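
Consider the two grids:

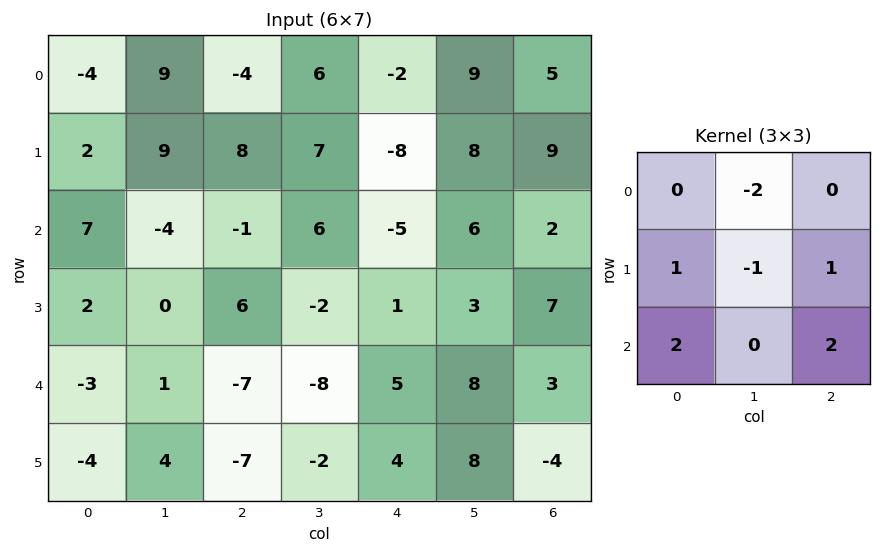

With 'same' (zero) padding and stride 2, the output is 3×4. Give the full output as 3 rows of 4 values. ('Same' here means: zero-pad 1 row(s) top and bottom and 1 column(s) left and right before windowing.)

Output[0,0]: The receptive field on the zero-padded input at this output position is [0 0 0 / 0 -4 9 / 0 2 9]. Elementwise product with the kernel and sum: 0·-2 + 0·1 + -4·-1 + 9·1 + 0·2 + 9·2.

31 51 47 20
-15 -17 35 -8
8 -8 5 7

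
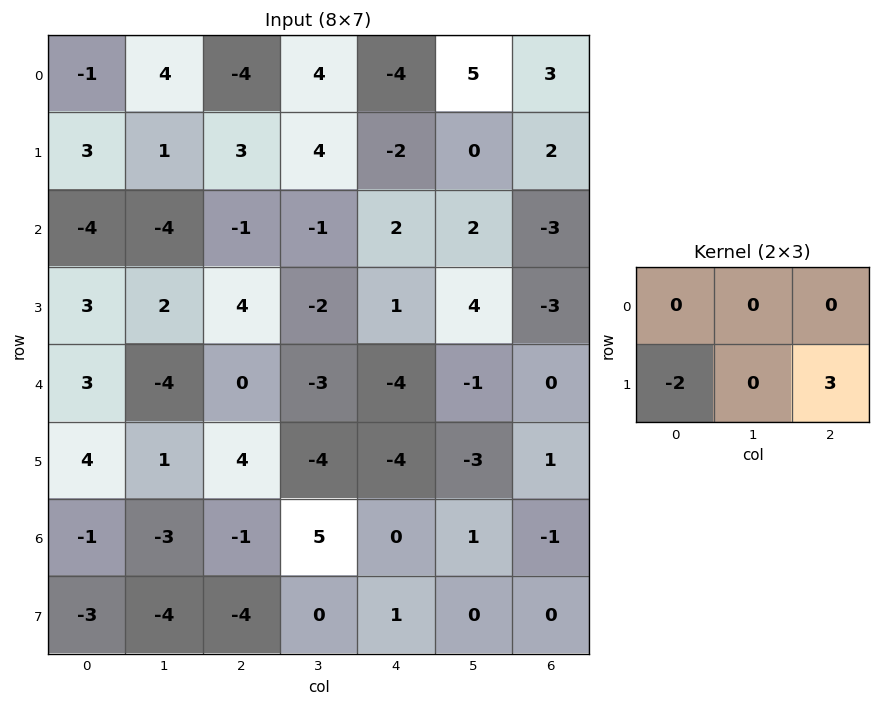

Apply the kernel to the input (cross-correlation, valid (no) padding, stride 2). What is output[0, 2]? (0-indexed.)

The receptive field on the input at this output position is [-4 5 3 / -2 0 2]. Elementwise product with the kernel and sum: -2·-2 + 2·3.

10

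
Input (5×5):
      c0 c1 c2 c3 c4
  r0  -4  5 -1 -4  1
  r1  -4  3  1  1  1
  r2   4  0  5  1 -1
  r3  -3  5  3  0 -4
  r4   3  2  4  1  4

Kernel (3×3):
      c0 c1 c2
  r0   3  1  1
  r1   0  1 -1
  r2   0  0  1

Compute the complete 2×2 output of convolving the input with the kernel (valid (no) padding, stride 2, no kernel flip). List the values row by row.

-1 -7
23 23

Output[0,0]: The receptive field on the input at this output position is [-4 5 -1 / -4 3 1 / 4 0 5]. Elementwise product with the kernel and sum: -4·3 + 5·1 + -1·1 + 3·1 + 1·-1 + 5·1.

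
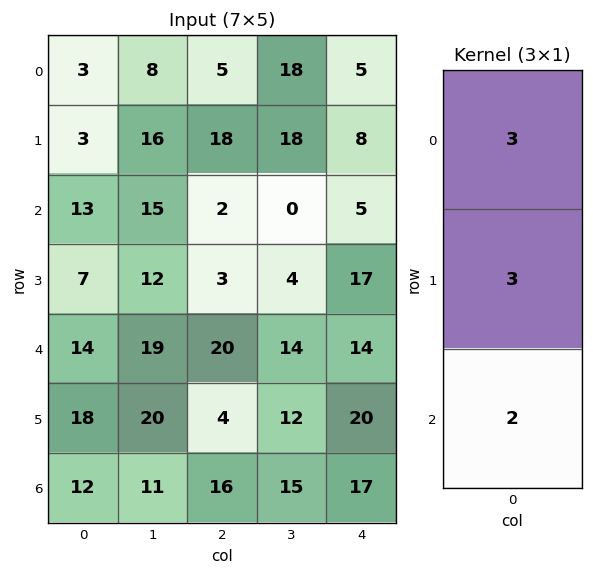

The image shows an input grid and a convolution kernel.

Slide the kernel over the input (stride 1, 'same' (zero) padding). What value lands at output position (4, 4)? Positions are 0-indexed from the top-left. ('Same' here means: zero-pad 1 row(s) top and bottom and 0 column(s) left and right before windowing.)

The receptive field on the zero-padded input at this output position is [17 / 14 / 20]. Elementwise product with the kernel and sum: 17·3 + 14·3 + 20·2.

133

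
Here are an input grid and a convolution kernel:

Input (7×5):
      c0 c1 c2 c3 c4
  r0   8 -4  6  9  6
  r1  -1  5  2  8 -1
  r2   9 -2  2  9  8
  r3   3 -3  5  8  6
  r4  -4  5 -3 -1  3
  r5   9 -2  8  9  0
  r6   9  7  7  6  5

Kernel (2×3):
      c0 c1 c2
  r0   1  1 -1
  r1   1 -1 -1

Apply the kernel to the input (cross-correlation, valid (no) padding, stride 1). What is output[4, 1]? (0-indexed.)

-16

The receptive field on the input at this output position is [5 -3 -1 / -2 8 9]. Elementwise product with the kernel and sum: 5·1 + -3·1 + -1·-1 + -2·1 + 8·-1 + 9·-1.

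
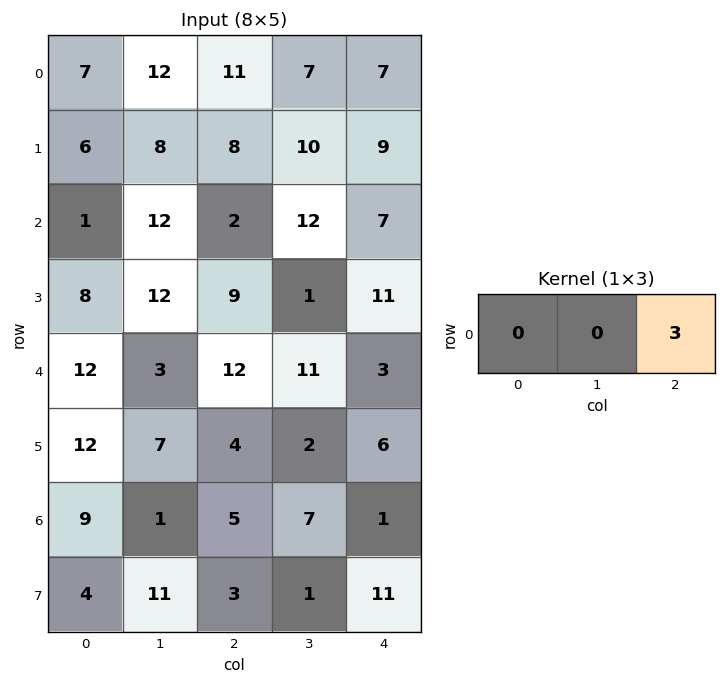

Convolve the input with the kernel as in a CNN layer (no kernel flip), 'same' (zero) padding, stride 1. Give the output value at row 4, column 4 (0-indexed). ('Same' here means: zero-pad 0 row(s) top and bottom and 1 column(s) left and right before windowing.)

The receptive field on the zero-padded input at this output position is [11 3 0]. Elementwise product with the kernel and sum: 0·3.

0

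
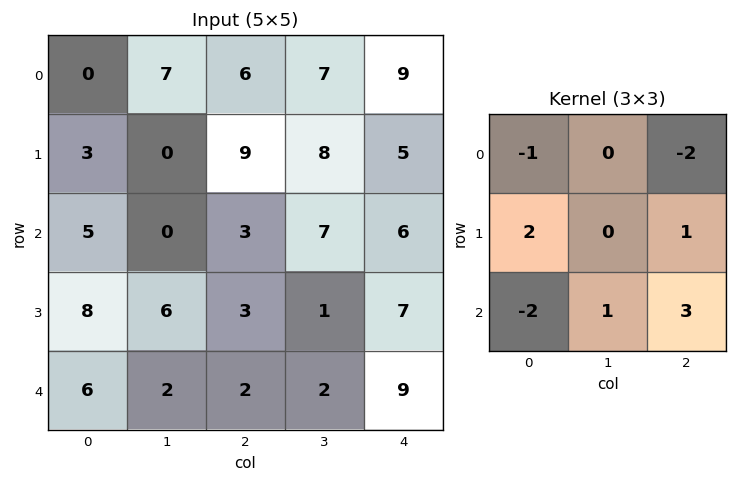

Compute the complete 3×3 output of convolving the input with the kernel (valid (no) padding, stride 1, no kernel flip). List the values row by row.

Output[0,0]: The receptive field on the input at this output position is [0 7 6 / 3 0 9 / 5 0 3]. Elementwise product with the kernel and sum: 0·-1 + 6·-2 + 3·2 + 9·1 + 5·-2 + 0·1 + 3·3.

2 11 18
-9 -15 9
4 3 23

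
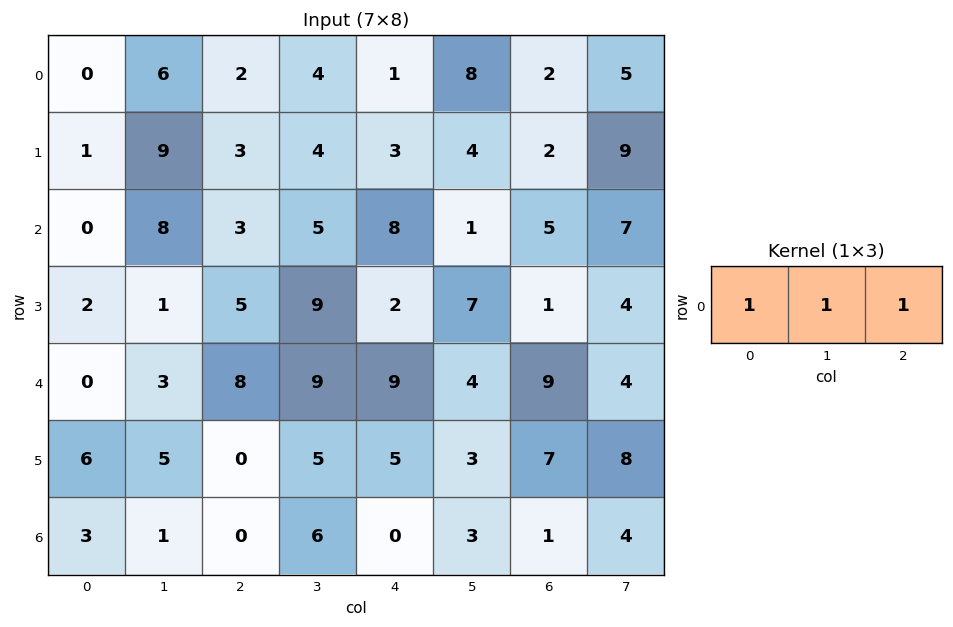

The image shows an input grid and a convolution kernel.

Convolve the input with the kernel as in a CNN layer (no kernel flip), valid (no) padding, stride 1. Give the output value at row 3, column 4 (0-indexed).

The receptive field on the input at this output position is [2 7 1]. Elementwise product with the kernel and sum: 2·1 + 7·1 + 1·1.

10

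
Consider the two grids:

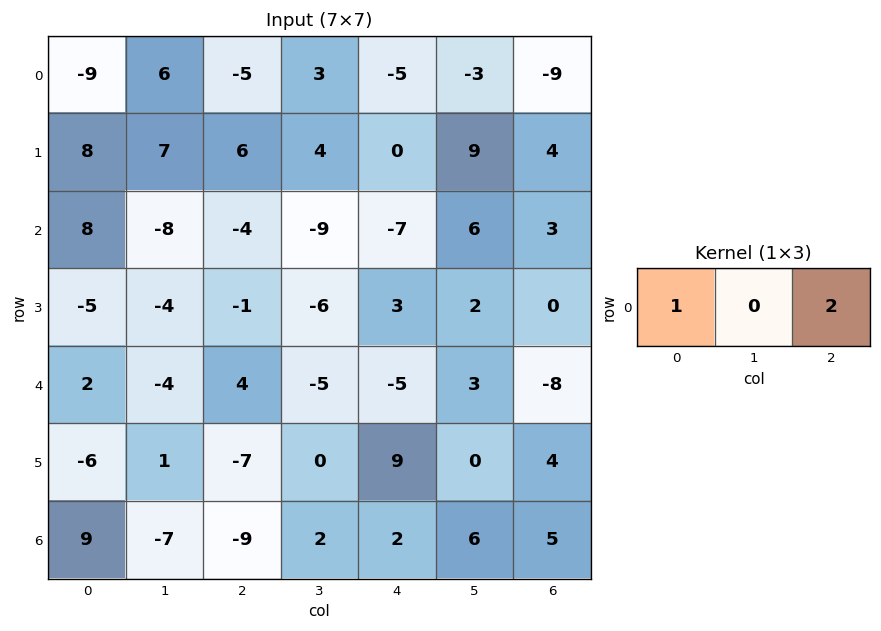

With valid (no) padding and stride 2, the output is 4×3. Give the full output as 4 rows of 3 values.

Output[0,0]: The receptive field on the input at this output position is [-9 6 -5]. Elementwise product with the kernel and sum: -9·1 + -5·2.

-19 -15 -23
0 -18 -1
10 -6 -21
-9 -5 12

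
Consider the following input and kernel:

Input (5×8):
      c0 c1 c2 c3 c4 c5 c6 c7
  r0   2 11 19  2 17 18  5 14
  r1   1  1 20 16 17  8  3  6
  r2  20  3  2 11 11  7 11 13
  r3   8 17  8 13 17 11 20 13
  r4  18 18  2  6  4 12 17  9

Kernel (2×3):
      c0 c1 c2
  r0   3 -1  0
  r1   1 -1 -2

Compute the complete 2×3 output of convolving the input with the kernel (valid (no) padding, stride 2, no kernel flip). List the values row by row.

-45 25 36
32 -44 -8

Output[0,0]: The receptive field on the input at this output position is [2 11 19 / 1 1 20]. Elementwise product with the kernel and sum: 2·3 + 11·-1 + 1·1 + 1·-1 + 20·-2.
Output[0,1]: The receptive field on the input at this output position is [19 2 17 / 20 16 17]. Elementwise product with the kernel and sum: 19·3 + 2·-1 + 20·1 + 16·-1 + 17·-2.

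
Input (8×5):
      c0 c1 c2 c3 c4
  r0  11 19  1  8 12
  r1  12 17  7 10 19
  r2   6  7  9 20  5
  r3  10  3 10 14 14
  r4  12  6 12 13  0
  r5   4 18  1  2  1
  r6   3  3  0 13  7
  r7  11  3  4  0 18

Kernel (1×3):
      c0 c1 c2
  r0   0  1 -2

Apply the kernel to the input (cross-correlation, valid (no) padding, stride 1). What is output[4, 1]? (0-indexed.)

The receptive field on the input at this output position is [6 12 13]. Elementwise product with the kernel and sum: 12·1 + 13·-2.

-14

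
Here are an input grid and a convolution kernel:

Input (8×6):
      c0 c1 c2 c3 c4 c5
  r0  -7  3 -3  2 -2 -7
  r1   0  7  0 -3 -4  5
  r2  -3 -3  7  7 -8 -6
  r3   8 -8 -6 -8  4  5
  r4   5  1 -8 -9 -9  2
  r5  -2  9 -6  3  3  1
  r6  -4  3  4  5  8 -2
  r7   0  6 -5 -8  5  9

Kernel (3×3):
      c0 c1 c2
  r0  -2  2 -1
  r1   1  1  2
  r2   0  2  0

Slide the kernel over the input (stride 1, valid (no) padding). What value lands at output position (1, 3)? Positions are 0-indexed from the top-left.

The receptive field on the input at this output position is [-3 -4 5 / 7 -8 -6 / -8 4 5]. Elementwise product with the kernel and sum: -3·-2 + -4·2 + 5·-1 + 7·1 + -8·1 + -6·2 + 4·2.

-12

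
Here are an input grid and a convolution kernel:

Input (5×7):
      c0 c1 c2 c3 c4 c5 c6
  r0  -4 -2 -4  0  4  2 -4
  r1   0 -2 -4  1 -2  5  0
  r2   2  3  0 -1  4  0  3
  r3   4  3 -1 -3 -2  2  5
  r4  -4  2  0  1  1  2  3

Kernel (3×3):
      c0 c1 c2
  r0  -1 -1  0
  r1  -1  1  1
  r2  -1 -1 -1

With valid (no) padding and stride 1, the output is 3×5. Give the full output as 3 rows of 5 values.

Output[0,0]: The receptive field on the input at this output position is [-4 -2 -4 / 0 -2 -4 / 2 3 0]. Elementwise product with the kernel and sum: -4·-1 + -2·-1 + 0·-1 + -2·1 + -4·1 + 2·-1 + 3·-1 + 0·-1.

-5 3 4 -5 -6
-3 3 12 9 -9
-5 -13 -5 -4 -1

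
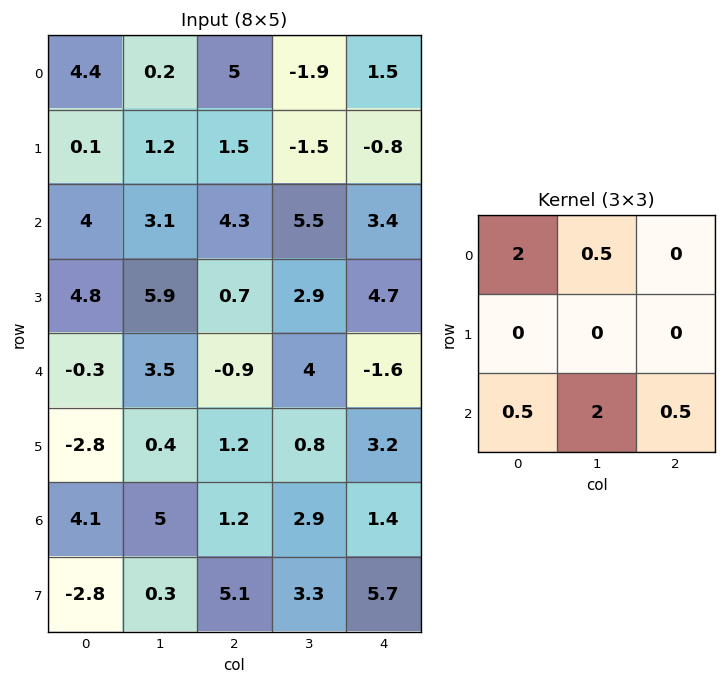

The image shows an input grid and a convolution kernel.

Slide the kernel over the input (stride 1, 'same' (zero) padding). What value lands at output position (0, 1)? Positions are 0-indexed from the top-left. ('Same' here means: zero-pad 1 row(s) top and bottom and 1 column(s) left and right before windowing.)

3.2

The receptive field on the zero-padded input at this output position is [0 0 0 / 4.4 0.2 5 / 0.1 1.2 1.5]. Elementwise product with the kernel and sum: 0·2 + 0·0.5 + 0.1·0.5 + 1.2·2 + 1.5·0.5.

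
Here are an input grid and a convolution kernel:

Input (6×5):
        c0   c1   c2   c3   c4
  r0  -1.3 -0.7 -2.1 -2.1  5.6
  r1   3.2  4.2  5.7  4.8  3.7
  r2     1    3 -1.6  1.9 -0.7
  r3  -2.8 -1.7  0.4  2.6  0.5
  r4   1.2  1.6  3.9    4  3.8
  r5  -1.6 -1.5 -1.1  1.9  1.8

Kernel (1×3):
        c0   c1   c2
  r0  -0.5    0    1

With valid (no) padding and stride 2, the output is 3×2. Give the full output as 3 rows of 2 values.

Output[0,0]: The receptive field on the input at this output position is [-1.3 -0.7 -2.1]. Elementwise product with the kernel and sum: -1.3·-0.5 + -2.1·1.

-1.45 6.65
-2.1 0.1
3.3 1.85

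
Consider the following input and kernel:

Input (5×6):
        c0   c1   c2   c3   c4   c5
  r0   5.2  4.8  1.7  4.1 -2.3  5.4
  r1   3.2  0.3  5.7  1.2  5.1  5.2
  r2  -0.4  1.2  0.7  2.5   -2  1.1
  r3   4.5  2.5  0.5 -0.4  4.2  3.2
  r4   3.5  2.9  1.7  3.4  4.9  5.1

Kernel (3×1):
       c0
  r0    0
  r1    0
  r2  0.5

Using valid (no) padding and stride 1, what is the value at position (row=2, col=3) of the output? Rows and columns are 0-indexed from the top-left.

1.7

The receptive field on the input at this output position is [2.5 / -0.4 / 3.4]. Elementwise product with the kernel and sum: 3.4·0.5.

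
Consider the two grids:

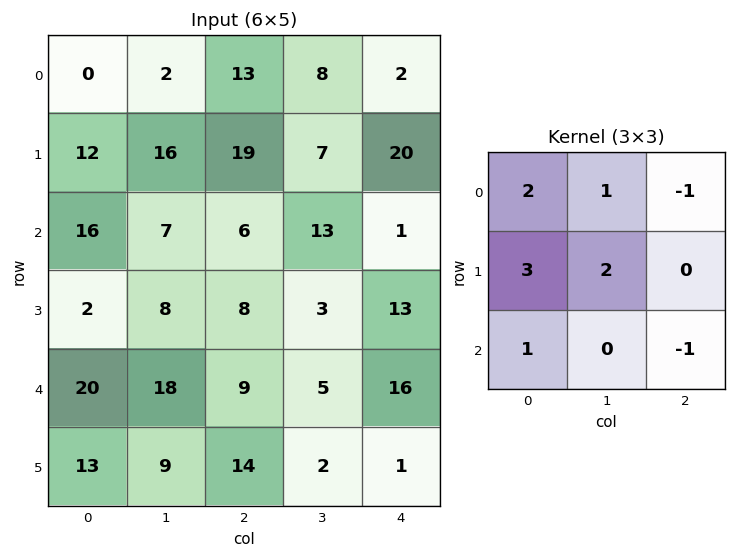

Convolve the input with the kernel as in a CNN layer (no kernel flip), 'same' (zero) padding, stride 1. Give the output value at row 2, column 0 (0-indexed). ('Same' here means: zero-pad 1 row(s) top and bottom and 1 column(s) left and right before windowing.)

The receptive field on the zero-padded input at this output position is [0 12 16 / 0 16 7 / 0 2 8]. Elementwise product with the kernel and sum: 0·2 + 12·1 + 16·-1 + 0·3 + 16·2 + 0·1 + 8·-1.

20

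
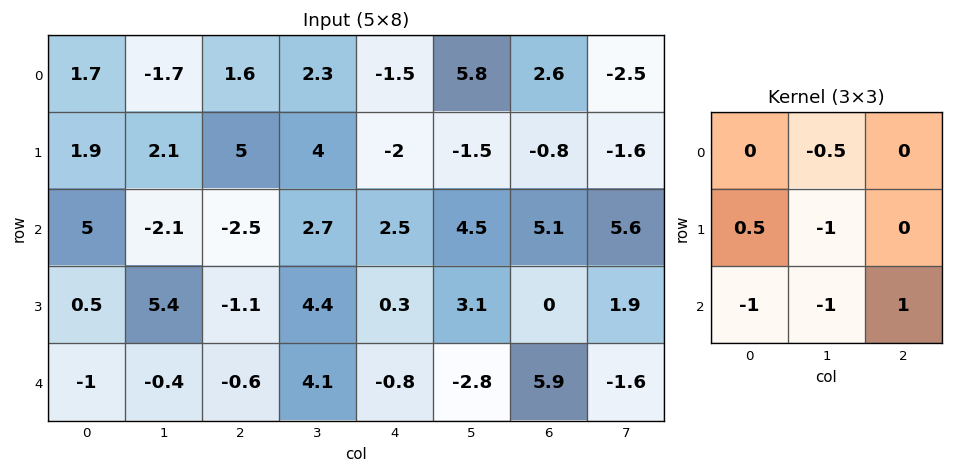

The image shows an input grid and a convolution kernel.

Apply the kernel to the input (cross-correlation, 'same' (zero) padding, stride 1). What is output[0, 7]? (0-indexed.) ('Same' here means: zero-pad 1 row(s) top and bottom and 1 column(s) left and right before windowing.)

6.2

The receptive field on the zero-padded input at this output position is [0 0 0 / 2.6 -2.5 0 / -0.8 -1.6 0]. Elementwise product with the kernel and sum: 0·-0.5 + 2.6·0.5 + -2.5·-1 + -0.8·-1 + -1.6·-1 + 0·1.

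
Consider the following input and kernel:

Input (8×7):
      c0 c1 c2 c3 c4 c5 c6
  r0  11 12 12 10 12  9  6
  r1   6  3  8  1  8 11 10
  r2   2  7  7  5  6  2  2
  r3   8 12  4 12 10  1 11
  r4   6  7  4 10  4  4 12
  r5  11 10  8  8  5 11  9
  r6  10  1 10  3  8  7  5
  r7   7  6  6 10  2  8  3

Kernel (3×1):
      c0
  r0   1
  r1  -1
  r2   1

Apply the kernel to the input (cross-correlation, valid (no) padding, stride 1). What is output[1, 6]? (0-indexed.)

19

The receptive field on the input at this output position is [10 / 2 / 11]. Elementwise product with the kernel and sum: 10·1 + 2·-1 + 11·1.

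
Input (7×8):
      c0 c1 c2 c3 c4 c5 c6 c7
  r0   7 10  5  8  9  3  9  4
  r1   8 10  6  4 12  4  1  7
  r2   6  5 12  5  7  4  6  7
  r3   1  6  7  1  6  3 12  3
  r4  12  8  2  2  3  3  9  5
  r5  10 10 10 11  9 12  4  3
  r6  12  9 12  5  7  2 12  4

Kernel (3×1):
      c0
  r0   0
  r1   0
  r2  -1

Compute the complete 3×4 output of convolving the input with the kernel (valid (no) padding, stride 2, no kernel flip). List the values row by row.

-6 -12 -7 -6
-12 -2 -3 -9
-12 -12 -7 -12

Output[0,0]: The receptive field on the input at this output position is [7 / 8 / 6]. Elementwise product with the kernel and sum: 6·-1.
Output[0,1]: The receptive field on the input at this output position is [5 / 6 / 12]. Elementwise product with the kernel and sum: 12·-1.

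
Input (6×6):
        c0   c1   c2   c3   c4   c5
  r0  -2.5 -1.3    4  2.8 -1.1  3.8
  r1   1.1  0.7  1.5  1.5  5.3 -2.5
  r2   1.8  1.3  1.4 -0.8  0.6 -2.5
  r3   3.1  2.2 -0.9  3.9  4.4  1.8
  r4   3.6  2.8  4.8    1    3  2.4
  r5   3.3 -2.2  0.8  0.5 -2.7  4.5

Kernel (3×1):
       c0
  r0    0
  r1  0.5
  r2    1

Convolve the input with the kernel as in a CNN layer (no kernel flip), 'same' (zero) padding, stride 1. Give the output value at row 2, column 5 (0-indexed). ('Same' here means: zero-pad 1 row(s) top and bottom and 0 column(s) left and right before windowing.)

The receptive field on the zero-padded input at this output position is [-2.5 / -2.5 / 1.8]. Elementwise product with the kernel and sum: -2.5·0.5 + 1.8·1.

0.55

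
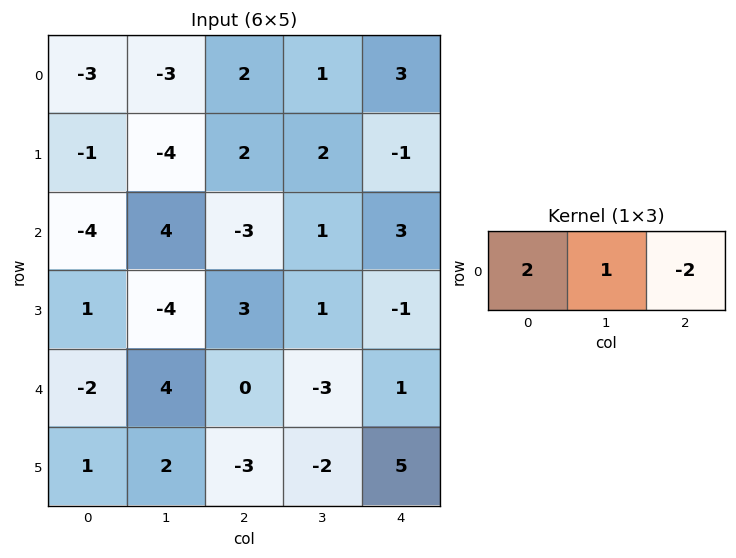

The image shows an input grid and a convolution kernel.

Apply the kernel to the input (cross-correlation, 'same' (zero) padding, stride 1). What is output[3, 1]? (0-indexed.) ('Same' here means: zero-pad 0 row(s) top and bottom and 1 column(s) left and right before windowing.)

The receptive field on the zero-padded input at this output position is [1 -4 3]. Elementwise product with the kernel and sum: 1·2 + -4·1 + 3·-2.

-8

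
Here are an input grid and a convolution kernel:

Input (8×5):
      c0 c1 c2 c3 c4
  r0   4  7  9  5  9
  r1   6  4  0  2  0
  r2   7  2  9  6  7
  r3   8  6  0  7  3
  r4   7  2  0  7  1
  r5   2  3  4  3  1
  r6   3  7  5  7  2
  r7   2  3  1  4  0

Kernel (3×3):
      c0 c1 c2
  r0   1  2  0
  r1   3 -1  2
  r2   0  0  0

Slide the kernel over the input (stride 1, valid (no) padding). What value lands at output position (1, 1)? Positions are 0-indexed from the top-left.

13

The receptive field on the input at this output position is [4 0 2 / 2 9 6 / 6 0 7]. Elementwise product with the kernel and sum: 4·1 + 0·2 + 2·3 + 9·-1 + 6·2.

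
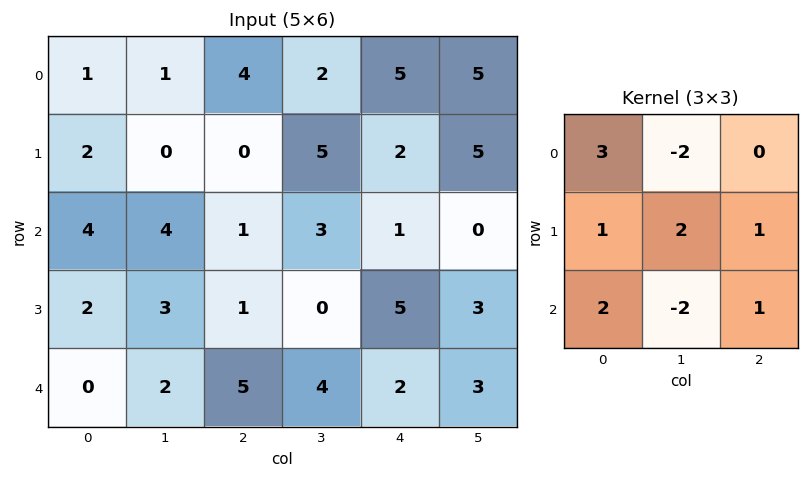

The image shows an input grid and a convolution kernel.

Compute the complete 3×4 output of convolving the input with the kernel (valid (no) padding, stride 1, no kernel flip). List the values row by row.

4 9 17 14
18 13 5 9
14 13 7 27

Output[0,0]: The receptive field on the input at this output position is [1 1 4 / 2 0 0 / 4 4 1]. Elementwise product with the kernel and sum: 1·3 + 1·-2 + 2·1 + 0·2 + 0·1 + 4·2 + 4·-2 + 1·1.
Output[0,1]: The receptive field on the input at this output position is [1 4 2 / 0 0 5 / 4 1 3]. Elementwise product with the kernel and sum: 1·3 + 4·-2 + 0·1 + 0·2 + 5·1 + 4·2 + 1·-2 + 3·1.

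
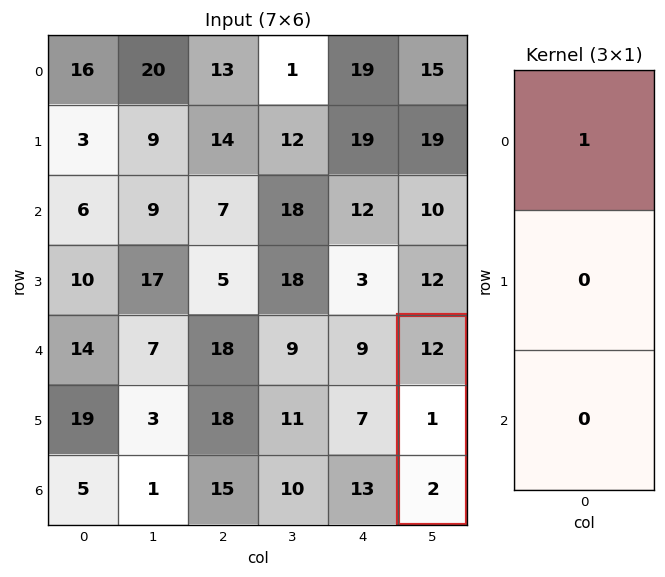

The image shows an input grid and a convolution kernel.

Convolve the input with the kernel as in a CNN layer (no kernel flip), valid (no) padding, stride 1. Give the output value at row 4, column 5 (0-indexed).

The receptive field on the input at this output position is [12 / 1 / 2]. Elementwise product with the kernel and sum: 12·1.

12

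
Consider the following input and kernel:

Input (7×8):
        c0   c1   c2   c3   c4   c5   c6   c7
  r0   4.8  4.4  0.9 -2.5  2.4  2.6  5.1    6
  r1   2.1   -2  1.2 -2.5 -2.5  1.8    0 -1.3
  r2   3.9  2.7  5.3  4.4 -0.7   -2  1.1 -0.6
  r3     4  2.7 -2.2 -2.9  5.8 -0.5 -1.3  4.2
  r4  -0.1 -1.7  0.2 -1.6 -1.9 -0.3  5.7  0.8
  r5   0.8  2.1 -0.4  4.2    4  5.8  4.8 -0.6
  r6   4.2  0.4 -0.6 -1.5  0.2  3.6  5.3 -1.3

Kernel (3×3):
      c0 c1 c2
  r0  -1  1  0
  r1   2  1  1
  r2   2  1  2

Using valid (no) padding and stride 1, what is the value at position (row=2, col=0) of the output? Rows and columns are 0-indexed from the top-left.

5.8

The receptive field on the input at this output position is [3.9 2.7 5.3 / 4 2.7 -2.2 / -0.1 -1.7 0.2]. Elementwise product with the kernel and sum: 3.9·-1 + 2.7·1 + 4·2 + 2.7·1 + -2.2·1 + -0.1·2 + -1.7·1 + 0.2·2.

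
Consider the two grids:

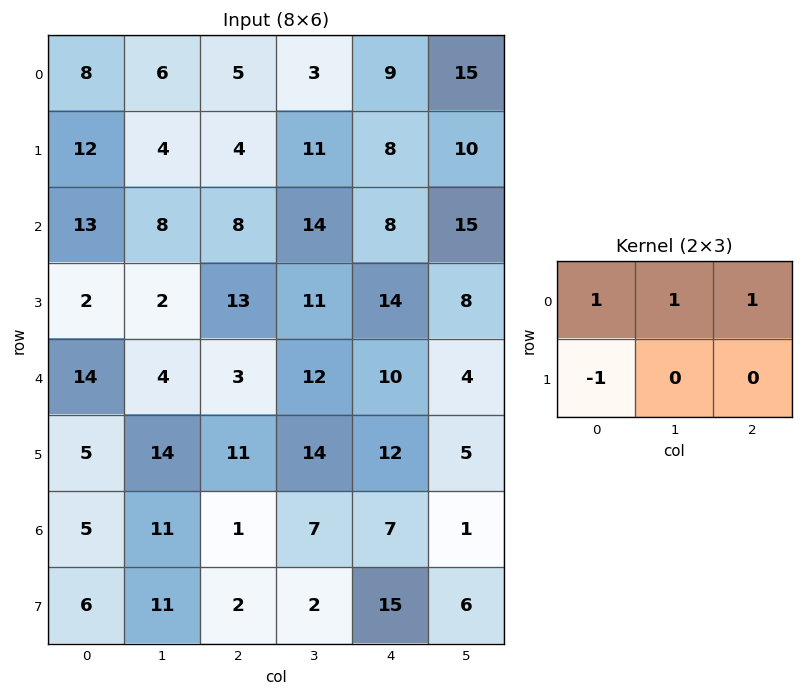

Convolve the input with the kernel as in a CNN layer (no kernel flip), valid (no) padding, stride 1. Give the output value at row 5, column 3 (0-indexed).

The receptive field on the input at this output position is [14 12 5 / 7 7 1]. Elementwise product with the kernel and sum: 14·1 + 12·1 + 5·1 + 7·-1.

24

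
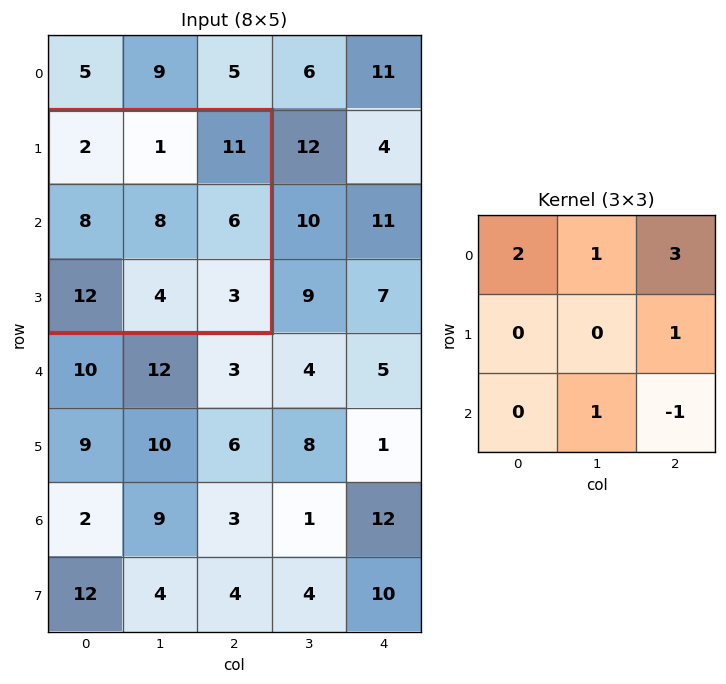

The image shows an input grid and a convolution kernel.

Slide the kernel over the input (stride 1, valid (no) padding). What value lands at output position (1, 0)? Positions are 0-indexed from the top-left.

The receptive field on the input at this output position is [2 1 11 / 8 8 6 / 12 4 3]. Elementwise product with the kernel and sum: 2·2 + 1·1 + 11·3 + 6·1 + 4·1 + 3·-1.

45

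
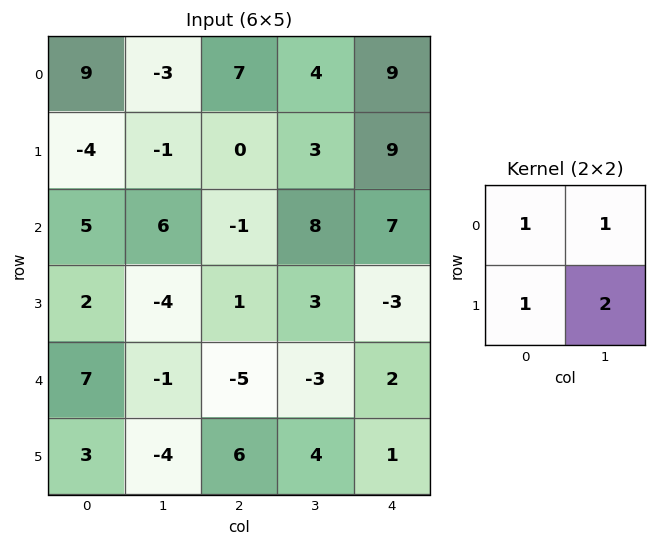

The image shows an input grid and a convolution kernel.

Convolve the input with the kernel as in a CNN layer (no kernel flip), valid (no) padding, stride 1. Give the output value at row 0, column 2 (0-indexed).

The receptive field on the input at this output position is [7 4 / 0 3]. Elementwise product with the kernel and sum: 7·1 + 4·1 + 0·1 + 3·2.

17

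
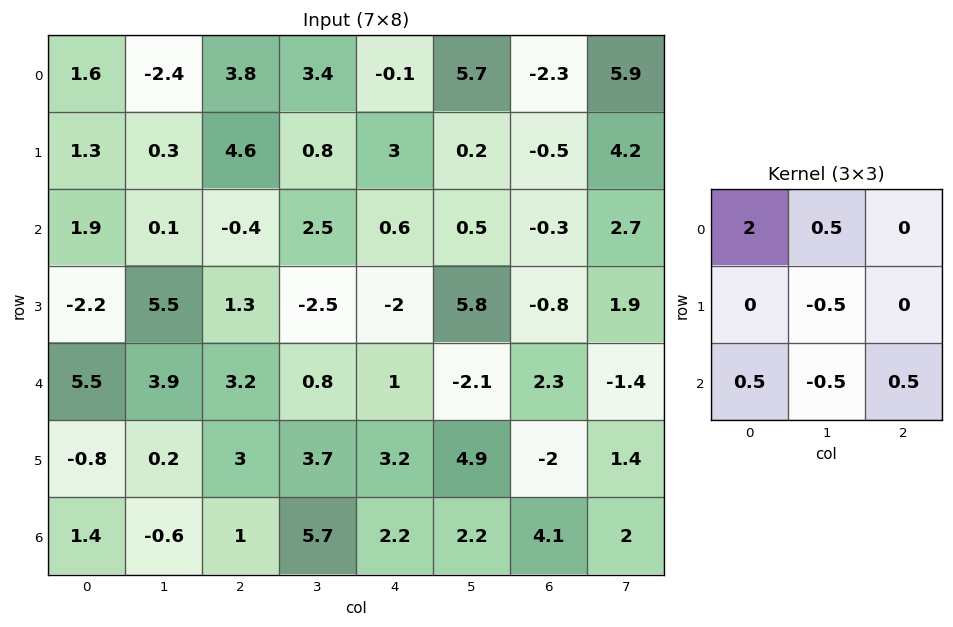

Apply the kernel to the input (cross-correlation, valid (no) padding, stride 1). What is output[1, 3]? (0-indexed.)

5.45

The receptive field on the input at this output position is [0.8 3 0.2 / 2.5 0.6 0.5 / -2.5 -2 5.8]. Elementwise product with the kernel and sum: 0.8·2 + 3·0.5 + 0.6·-0.5 + -2.5·0.5 + -2·-0.5 + 5.8·0.5.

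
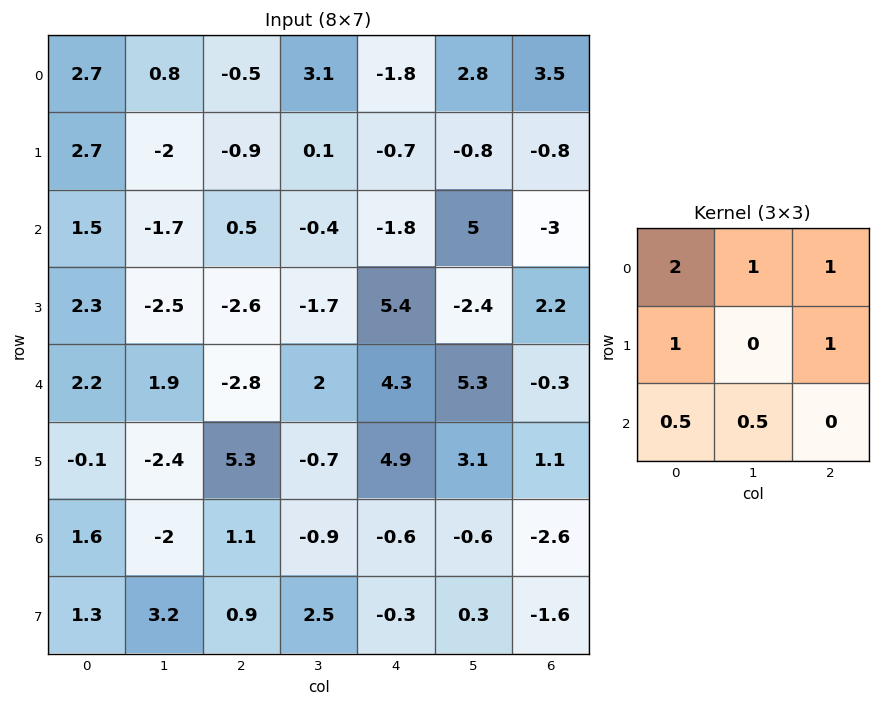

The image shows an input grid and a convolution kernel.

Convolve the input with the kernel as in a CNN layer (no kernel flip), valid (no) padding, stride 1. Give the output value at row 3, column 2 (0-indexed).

2.3

The receptive field on the input at this output position is [-2.6 -1.7 5.4 / -2.8 2 4.3 / 5.3 -0.7 4.9]. Elementwise product with the kernel and sum: -2.6·2 + -1.7·1 + 5.4·1 + -2.8·1 + 4.3·1 + 5.3·0.5 + -0.7·0.5.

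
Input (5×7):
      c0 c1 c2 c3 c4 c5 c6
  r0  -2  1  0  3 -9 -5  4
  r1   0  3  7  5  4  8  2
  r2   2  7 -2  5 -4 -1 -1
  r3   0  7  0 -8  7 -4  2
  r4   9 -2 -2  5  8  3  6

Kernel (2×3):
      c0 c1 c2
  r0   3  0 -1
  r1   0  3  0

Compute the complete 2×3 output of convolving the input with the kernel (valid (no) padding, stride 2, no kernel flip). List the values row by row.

3 24 -7
29 -26 -23

Output[0,0]: The receptive field on the input at this output position is [-2 1 0 / 0 3 7]. Elementwise product with the kernel and sum: -2·3 + 0·-1 + 3·3.
Output[0,1]: The receptive field on the input at this output position is [0 3 -9 / 7 5 4]. Elementwise product with the kernel and sum: 0·3 + -9·-1 + 5·3.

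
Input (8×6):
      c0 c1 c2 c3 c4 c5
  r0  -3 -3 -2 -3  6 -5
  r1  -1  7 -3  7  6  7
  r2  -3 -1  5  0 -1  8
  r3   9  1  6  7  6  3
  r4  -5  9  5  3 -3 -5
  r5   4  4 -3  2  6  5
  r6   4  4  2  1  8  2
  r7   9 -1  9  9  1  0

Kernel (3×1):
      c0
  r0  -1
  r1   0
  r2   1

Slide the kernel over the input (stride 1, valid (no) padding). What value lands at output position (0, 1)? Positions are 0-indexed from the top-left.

2

The receptive field on the input at this output position is [-3 / 7 / -1]. Elementwise product with the kernel and sum: -3·-1 + -1·1.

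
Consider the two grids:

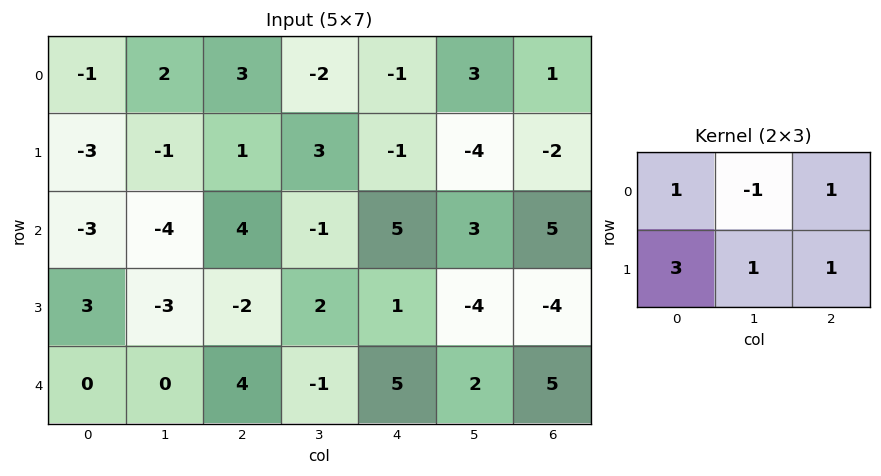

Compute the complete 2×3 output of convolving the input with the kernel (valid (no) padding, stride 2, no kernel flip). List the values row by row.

Output[0,0]: The receptive field on the input at this output position is [-1 2 3 / -3 -1 1]. Elementwise product with the kernel and sum: -1·1 + 2·-1 + 3·1 + -3·3 + -1·1 + 1·1.

-9 9 -12
9 7 2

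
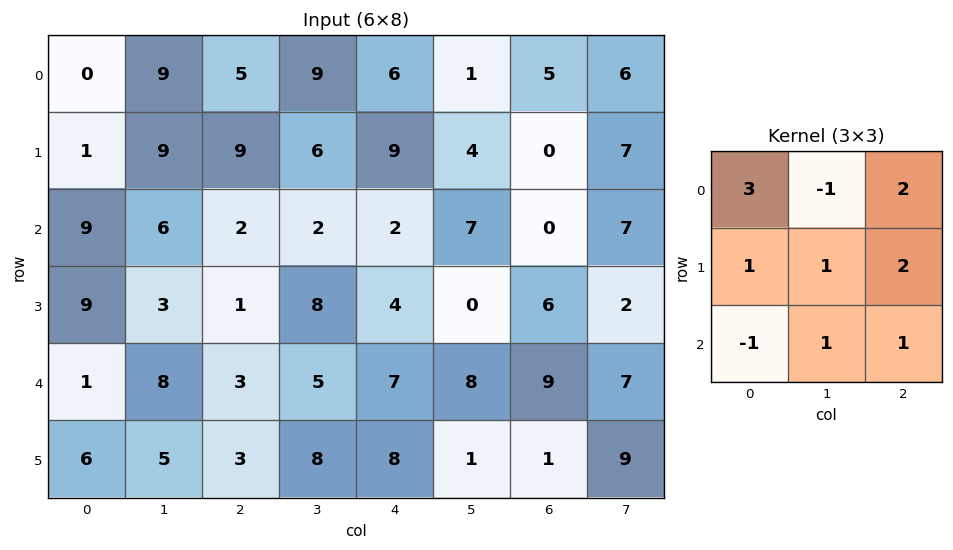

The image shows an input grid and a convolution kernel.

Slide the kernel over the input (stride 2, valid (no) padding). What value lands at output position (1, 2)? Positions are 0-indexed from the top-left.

25

The receptive field on the input at this output position is [2 7 0 / 4 0 6 / 7 8 9]. Elementwise product with the kernel and sum: 2·3 + 7·-1 + 0·2 + 4·1 + 0·1 + 6·2 + 7·-1 + 8·1 + 9·1.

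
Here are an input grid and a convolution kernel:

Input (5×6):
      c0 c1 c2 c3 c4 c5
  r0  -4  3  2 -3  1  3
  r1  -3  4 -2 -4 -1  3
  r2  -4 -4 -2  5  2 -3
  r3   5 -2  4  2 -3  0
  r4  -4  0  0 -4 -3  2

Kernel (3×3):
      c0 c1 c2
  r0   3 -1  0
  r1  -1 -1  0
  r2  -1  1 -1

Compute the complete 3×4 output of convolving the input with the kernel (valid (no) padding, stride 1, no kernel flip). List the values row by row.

-14 2 20 -5
-16 24 -4 -23
-7 -8 -18 13

Output[0,0]: The receptive field on the input at this output position is [-4 3 2 / -3 4 -2 / -4 -4 -2]. Elementwise product with the kernel and sum: -4·3 + 3·-1 + -3·-1 + 4·-1 + -4·-1 + -4·1 + -2·-1.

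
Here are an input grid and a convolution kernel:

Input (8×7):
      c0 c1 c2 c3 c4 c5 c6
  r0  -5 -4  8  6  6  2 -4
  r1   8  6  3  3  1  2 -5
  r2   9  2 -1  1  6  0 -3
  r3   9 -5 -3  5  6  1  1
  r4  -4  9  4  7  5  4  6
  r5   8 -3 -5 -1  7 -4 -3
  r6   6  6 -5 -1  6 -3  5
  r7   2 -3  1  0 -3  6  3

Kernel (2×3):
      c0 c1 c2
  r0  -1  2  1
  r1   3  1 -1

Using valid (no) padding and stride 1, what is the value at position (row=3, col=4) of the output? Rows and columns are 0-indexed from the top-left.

10

The receptive field on the input at this output position is [6 1 1 / 5 4 6]. Elementwise product with the kernel and sum: 6·-1 + 1·2 + 1·1 + 5·3 + 4·1 + 6·-1.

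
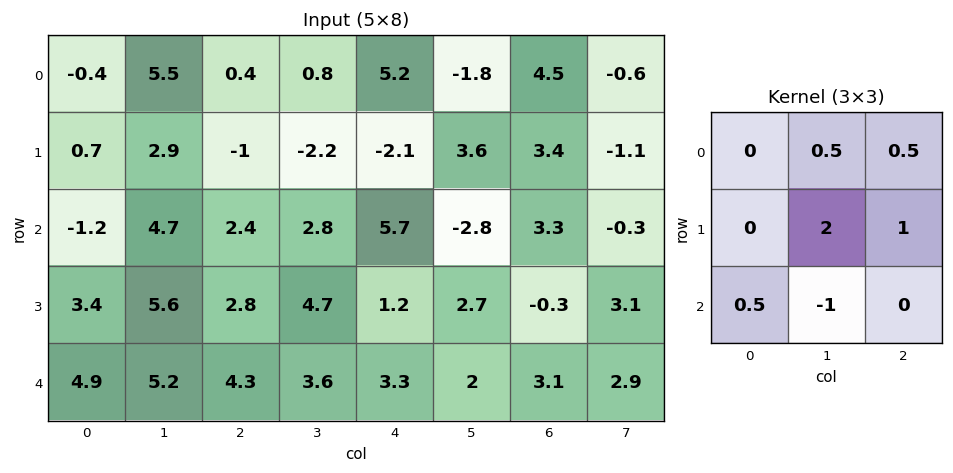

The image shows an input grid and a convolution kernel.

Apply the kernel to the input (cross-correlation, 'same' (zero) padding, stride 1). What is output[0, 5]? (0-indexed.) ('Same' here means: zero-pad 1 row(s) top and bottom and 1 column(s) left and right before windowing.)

-3.75

The receptive field on the zero-padded input at this output position is [0 0 0 / 5.2 -1.8 4.5 / -2.1 3.6 3.4]. Elementwise product with the kernel and sum: 0·0.5 + 0·0.5 + -1.8·2 + 4.5·1 + -2.1·0.5 + 3.6·-1.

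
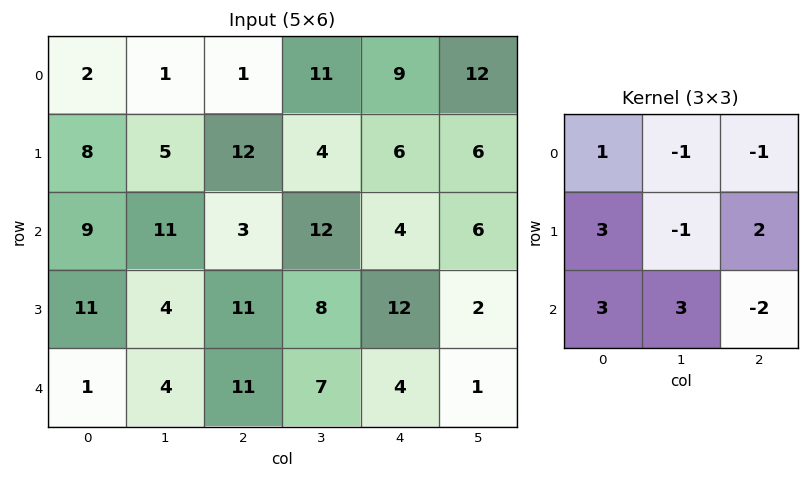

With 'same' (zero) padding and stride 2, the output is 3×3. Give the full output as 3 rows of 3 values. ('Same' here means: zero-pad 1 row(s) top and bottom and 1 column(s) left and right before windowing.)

Output[0,0]: The receptive field on the zero-padded input at this output position is [0 0 0 / 0 2 1 / 0 8 5]. Elementwise product with the kernel and sum: 0·1 + 0·-1 + 0·-1 + 0·3 + 2·-1 + 1·2 + 0·3 + 8·3 + 5·-2.
Output[0,1]: The receptive field on the zero-padded input at this output position is [0 0 0 / 1 1 11 / 5 12 4]. Elementwise product with the kernel and sum: 0·1 + 0·-1 + 0·-1 + 1·3 + 1·-1 + 11·2 + 5·3 + 12·3 + 4·-2.

14 67 66
25 72 92
-8 0 13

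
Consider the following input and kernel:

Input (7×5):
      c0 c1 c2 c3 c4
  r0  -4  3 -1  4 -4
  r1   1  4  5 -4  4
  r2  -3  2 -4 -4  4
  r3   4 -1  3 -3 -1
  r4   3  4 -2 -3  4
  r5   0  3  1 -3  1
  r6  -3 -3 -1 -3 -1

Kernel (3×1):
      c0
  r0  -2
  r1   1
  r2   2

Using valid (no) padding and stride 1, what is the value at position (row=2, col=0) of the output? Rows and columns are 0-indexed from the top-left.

16

The receptive field on the input at this output position is [-3 / 4 / 3]. Elementwise product with the kernel and sum: -3·-2 + 4·1 + 3·2.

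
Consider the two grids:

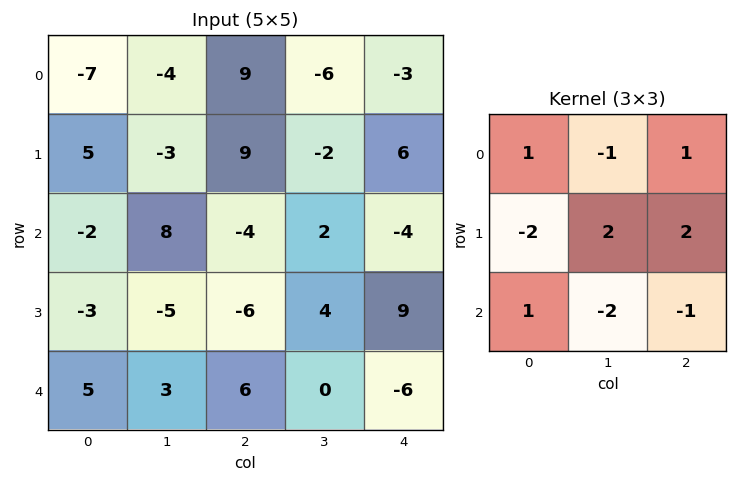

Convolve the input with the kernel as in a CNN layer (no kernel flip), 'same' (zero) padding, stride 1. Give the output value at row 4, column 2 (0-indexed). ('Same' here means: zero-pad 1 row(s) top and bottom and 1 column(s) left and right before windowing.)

The receptive field on the zero-padded input at this output position is [-5 -6 4 / 3 6 0 / 0 0 0]. Elementwise product with the kernel and sum: -5·1 + -6·-1 + 4·1 + 3·-2 + 6·2 + 0·2 + 0·1 + 0·-2 + 0·-1.

11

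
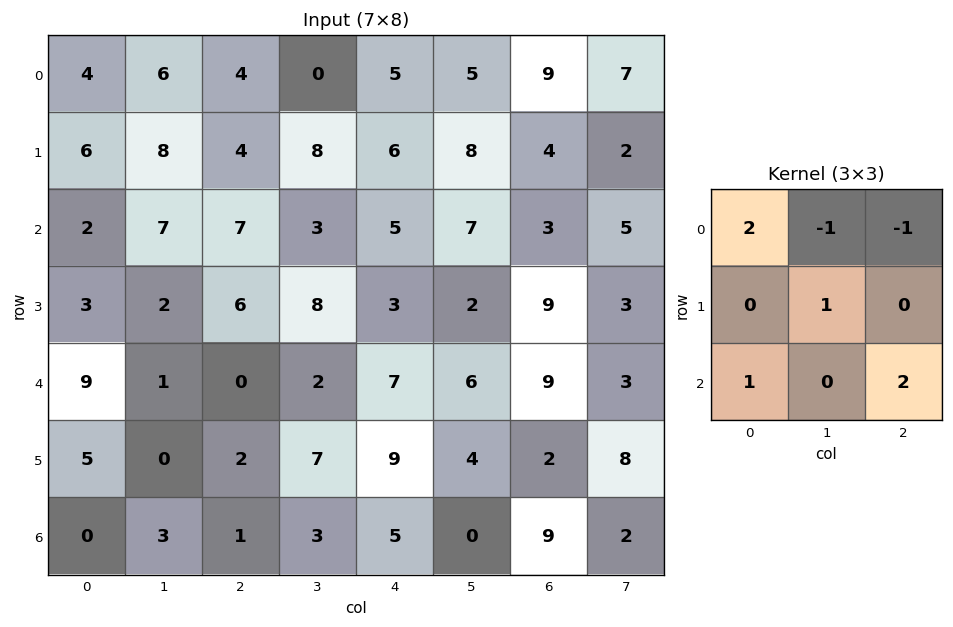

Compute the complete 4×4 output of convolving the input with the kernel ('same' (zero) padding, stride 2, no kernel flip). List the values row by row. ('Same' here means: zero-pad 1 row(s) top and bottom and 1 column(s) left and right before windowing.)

20 28 29 21
-8 29 19 21
4 4 33 21
-5 -8 6 7

Output[0,0]: The receptive field on the zero-padded input at this output position is [0 0 0 / 0 4 6 / 0 6 8]. Elementwise product with the kernel and sum: 0·2 + 0·-1 + 0·-1 + 4·1 + 0·1 + 8·2.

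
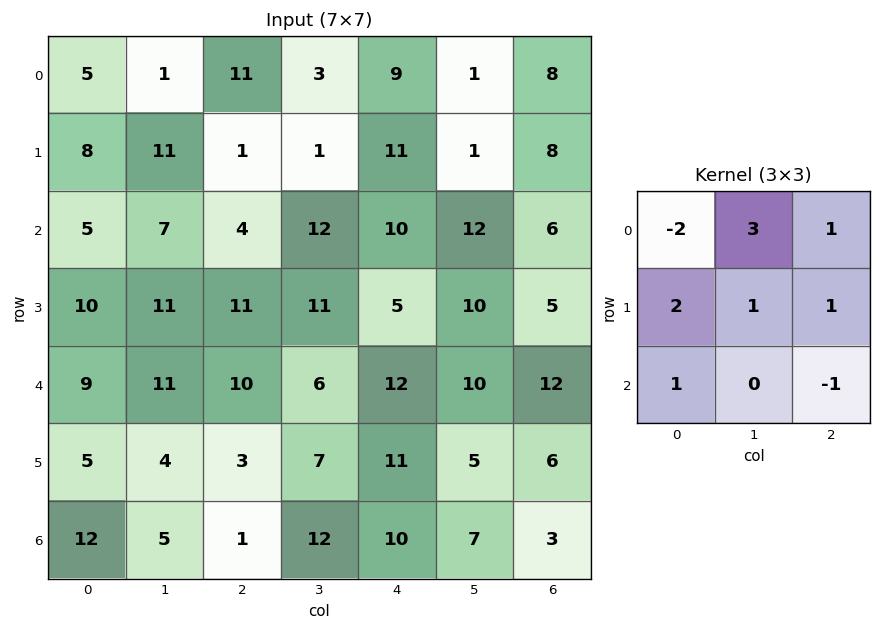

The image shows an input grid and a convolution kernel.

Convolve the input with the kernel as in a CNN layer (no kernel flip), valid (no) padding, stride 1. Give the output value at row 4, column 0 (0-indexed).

The receptive field on the input at this output position is [9 11 10 / 5 4 3 / 12 5 1]. Elementwise product with the kernel and sum: 9·-2 + 11·3 + 10·1 + 5·2 + 4·1 + 3·1 + 12·1 + 1·-1.

53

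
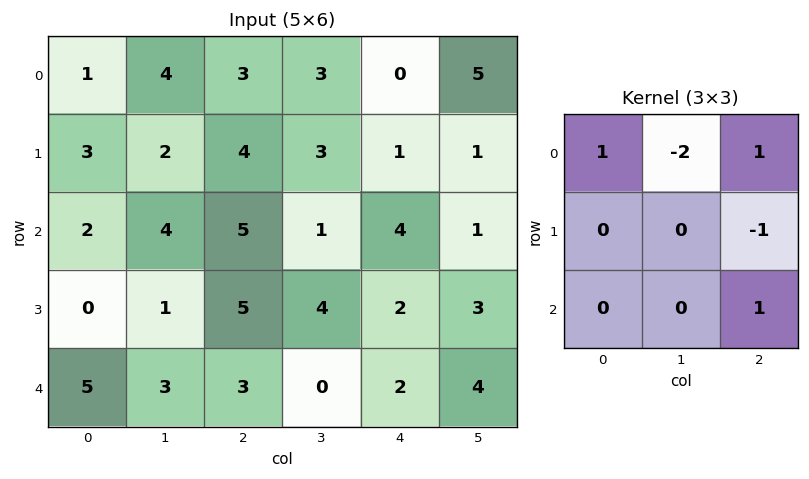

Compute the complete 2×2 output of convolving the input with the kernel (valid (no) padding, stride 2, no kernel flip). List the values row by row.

-3 0
-3 7

Output[0,0]: The receptive field on the input at this output position is [1 4 3 / 3 2 4 / 2 4 5]. Elementwise product with the kernel and sum: 1·1 + 4·-2 + 3·1 + 4·-1 + 5·1.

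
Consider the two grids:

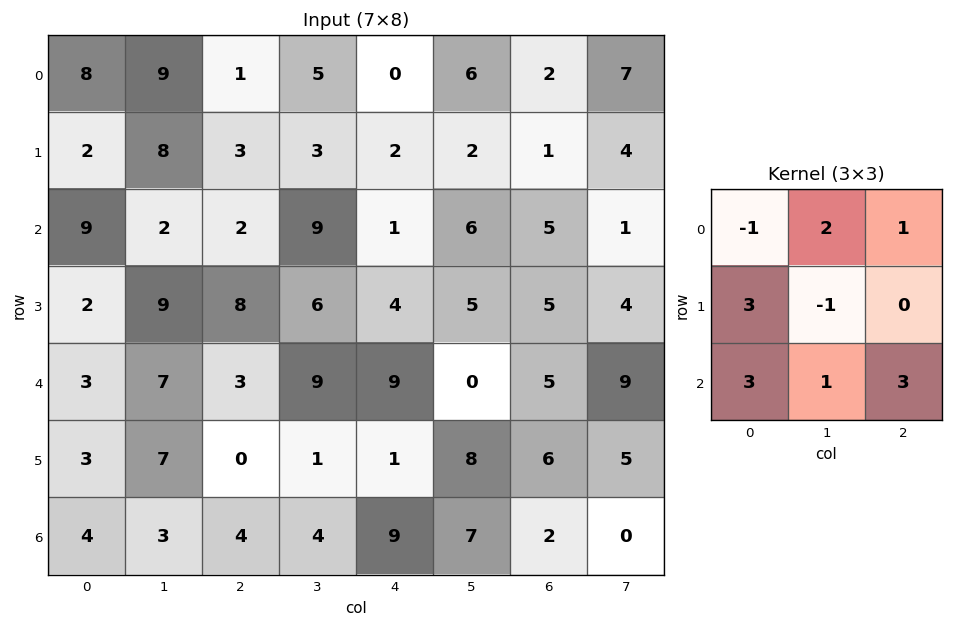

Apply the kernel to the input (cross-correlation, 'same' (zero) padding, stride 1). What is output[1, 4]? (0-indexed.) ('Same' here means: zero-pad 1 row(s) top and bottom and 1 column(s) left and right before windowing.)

54

The receptive field on the zero-padded input at this output position is [5 0 6 / 3 2 2 / 9 1 6]. Elementwise product with the kernel and sum: 5·-1 + 0·2 + 6·1 + 3·3 + 2·-1 + 9·3 + 1·1 + 6·3.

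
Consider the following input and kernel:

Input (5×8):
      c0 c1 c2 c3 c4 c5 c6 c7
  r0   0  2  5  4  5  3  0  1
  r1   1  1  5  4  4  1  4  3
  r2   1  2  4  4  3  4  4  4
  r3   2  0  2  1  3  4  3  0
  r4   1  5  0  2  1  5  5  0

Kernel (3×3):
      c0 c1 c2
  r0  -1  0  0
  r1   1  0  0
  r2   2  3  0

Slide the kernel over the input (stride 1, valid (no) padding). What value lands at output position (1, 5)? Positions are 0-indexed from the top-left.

The receptive field on the input at this output position is [1 4 3 / 4 4 4 / 4 3 0]. Elementwise product with the kernel and sum: 1·-1 + 4·1 + 4·2 + 3·3.

20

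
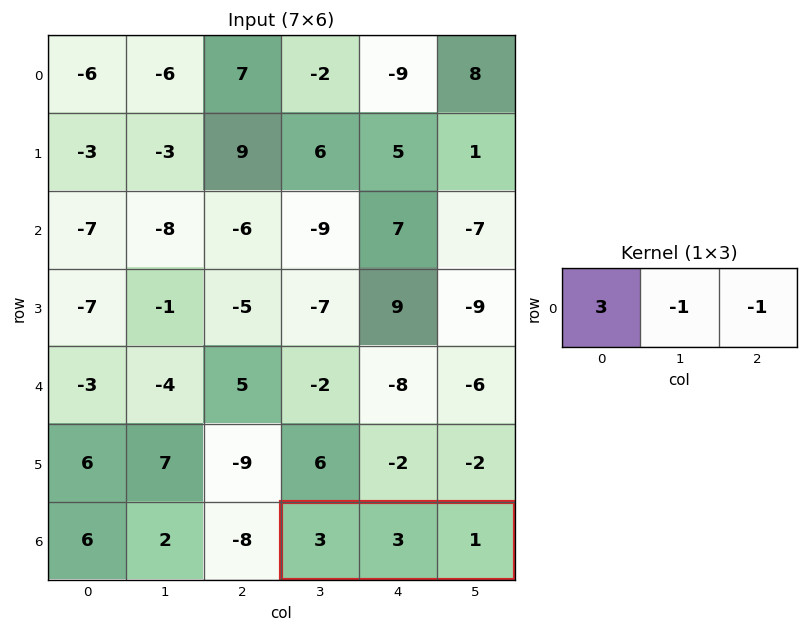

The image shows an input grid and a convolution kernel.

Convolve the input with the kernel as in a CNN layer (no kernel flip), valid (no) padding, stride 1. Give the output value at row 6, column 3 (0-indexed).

5

The receptive field on the input at this output position is [3 3 1]. Elementwise product with the kernel and sum: 3·3 + 3·-1 + 1·-1.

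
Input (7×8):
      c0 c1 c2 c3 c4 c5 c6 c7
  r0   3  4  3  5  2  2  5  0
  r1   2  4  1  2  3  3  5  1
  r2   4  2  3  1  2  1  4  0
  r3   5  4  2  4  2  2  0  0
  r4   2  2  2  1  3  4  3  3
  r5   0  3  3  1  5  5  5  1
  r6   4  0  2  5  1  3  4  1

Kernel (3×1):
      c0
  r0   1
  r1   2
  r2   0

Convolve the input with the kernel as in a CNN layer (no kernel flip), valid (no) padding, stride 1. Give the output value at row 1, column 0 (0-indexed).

10

The receptive field on the input at this output position is [2 / 4 / 5]. Elementwise product with the kernel and sum: 2·1 + 4·2.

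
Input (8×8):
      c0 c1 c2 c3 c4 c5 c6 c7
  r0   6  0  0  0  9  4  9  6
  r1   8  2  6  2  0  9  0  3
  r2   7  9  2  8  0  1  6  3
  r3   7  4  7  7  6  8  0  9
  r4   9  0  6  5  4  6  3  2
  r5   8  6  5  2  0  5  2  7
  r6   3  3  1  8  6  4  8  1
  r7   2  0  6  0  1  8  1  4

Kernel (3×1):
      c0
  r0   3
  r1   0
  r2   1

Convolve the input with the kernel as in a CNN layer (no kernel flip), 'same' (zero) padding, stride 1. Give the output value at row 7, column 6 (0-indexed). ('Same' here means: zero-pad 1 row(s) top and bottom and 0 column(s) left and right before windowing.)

The receptive field on the zero-padded input at this output position is [8 / 1 / 0]. Elementwise product with the kernel and sum: 8·3 + 0·1.

24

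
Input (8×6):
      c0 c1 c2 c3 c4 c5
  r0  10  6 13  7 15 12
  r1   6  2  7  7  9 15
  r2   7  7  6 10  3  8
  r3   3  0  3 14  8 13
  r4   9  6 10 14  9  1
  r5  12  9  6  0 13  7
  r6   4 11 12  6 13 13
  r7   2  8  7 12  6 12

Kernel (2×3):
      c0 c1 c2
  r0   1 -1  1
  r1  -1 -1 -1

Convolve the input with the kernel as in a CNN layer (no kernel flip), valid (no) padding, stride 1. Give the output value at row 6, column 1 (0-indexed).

The receptive field on the input at this output position is [11 12 6 / 8 7 12]. Elementwise product with the kernel and sum: 11·1 + 12·-1 + 6·1 + 8·-1 + 7·-1 + 12·-1.

-22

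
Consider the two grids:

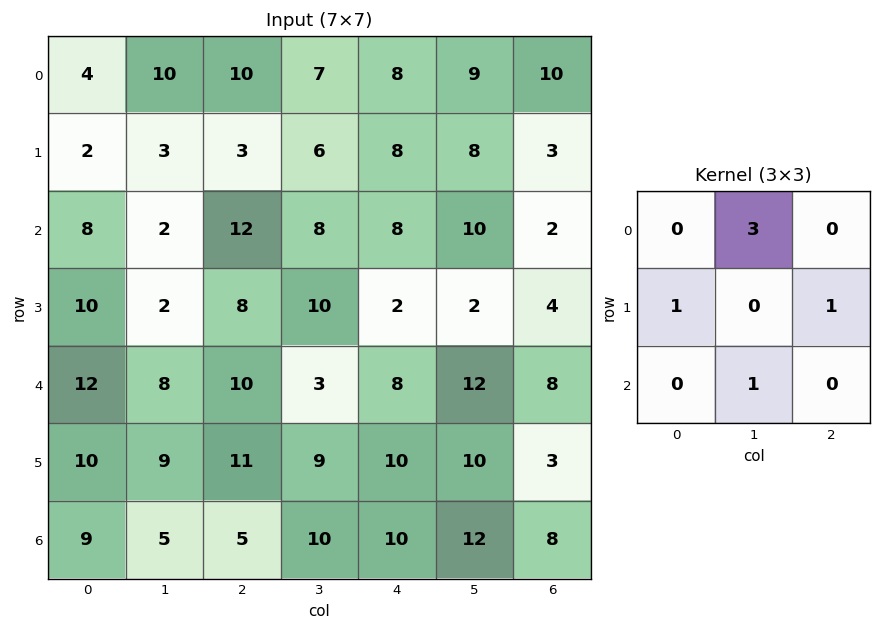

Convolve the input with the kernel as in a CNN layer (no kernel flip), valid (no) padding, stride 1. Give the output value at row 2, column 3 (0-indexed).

The receptive field on the input at this output position is [8 8 10 / 10 2 2 / 3 8 12]. Elementwise product with the kernel and sum: 8·3 + 10·1 + 2·1 + 8·1.

44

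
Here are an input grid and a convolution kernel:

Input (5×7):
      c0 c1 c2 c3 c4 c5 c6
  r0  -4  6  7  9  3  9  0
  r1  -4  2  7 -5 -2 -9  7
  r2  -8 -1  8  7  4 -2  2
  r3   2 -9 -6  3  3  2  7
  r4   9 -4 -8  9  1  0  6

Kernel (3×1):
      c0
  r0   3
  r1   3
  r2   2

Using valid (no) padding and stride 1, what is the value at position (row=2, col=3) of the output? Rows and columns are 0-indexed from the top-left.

48

The receptive field on the input at this output position is [7 / 3 / 9]. Elementwise product with the kernel and sum: 7·3 + 3·3 + 9·2.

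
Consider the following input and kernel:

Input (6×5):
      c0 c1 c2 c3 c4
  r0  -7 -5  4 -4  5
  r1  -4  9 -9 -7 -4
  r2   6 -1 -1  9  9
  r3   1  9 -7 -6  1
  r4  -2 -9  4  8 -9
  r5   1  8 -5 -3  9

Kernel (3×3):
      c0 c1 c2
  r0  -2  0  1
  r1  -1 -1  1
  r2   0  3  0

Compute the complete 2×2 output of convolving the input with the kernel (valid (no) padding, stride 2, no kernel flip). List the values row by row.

1 36
-57 49

Output[0,0]: The receptive field on the input at this output position is [-7 -5 4 / -4 9 -9 / 6 -1 -1]. Elementwise product with the kernel and sum: -7·-2 + 4·1 + -4·-1 + 9·-1 + -9·1 + -1·3.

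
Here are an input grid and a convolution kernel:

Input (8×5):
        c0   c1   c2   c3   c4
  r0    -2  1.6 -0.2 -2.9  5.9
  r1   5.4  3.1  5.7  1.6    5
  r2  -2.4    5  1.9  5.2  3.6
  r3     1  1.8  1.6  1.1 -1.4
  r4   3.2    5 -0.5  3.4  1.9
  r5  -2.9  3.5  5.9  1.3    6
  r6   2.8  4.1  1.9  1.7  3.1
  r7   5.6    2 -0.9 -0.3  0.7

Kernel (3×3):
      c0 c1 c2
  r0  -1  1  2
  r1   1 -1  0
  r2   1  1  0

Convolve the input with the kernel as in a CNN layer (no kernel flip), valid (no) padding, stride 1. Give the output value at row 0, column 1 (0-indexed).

-3.3

The receptive field on the input at this output position is [1.6 -0.2 -2.9 / 3.1 5.7 1.6 / 5 1.9 5.2]. Elementwise product with the kernel and sum: 1.6·-1 + -0.2·1 + -2.9·2 + 3.1·1 + 5.7·-1 + 5·1 + 1.9·1.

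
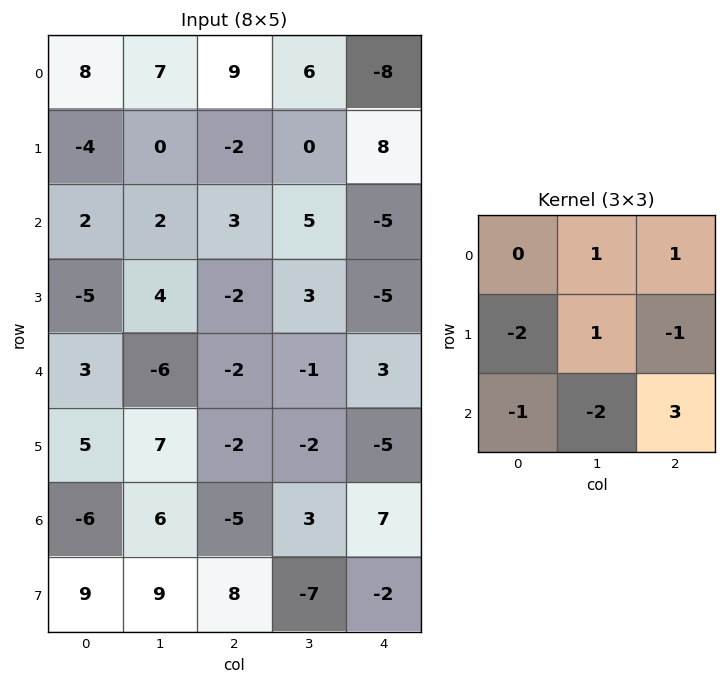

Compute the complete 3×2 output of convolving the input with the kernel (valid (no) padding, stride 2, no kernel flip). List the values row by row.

Output[0,0]: The receptive field on the input at this output position is [8 7 9 / -4 0 -2 / 2 2 3]. Elementwise product with the kernel and sum: 7·1 + 9·1 + -4·-2 + 0·1 + -2·-1 + 2·-1 + 2·-2 + 3·3.
Output[0,1]: The receptive field on the input at this output position is [9 6 -8 / -2 0 8 / 3 5 -5]. Elementwise product with the kernel and sum: 6·1 + -8·1 + -2·-2 + 0·1 + 8·-1 + 3·-1 + 5·-2 + -5·3.

29 -34
24 25
-30 29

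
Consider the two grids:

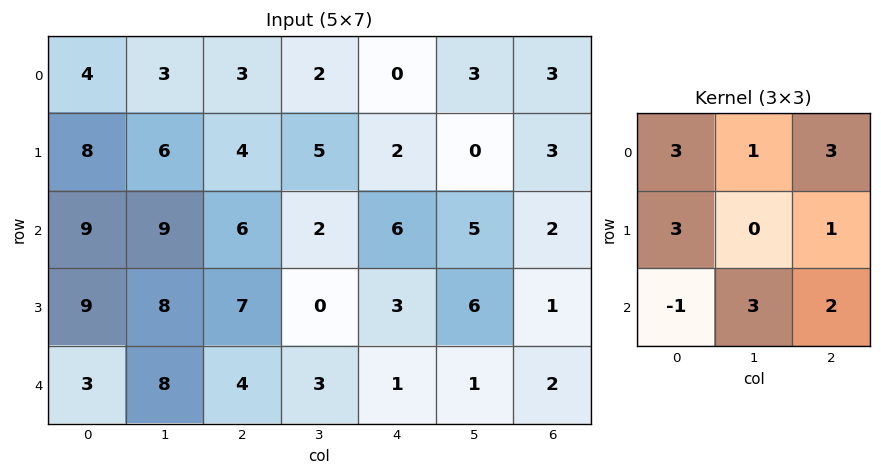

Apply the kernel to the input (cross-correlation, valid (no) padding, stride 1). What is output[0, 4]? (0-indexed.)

The receptive field on the input at this output position is [0 3 3 / 2 0 3 / 6 5 2]. Elementwise product with the kernel and sum: 0·3 + 3·1 + 3·3 + 2·3 + 3·1 + 6·-1 + 5·3 + 2·2.

34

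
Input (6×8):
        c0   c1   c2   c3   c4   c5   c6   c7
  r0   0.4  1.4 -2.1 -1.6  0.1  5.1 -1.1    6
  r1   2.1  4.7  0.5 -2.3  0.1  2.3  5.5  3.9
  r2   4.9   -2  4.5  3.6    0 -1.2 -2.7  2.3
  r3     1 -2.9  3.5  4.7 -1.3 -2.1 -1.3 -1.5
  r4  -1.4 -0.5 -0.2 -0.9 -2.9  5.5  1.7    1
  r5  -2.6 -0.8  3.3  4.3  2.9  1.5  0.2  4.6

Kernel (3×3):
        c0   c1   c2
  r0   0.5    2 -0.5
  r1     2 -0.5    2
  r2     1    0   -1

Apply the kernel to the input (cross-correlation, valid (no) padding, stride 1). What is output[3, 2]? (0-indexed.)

The receptive field on the input at this output position is [3.5 4.7 -1.3 / -0.2 -0.9 -2.9 / 3.3 4.3 2.9]. Elementwise product with the kernel and sum: 3.5·0.5 + 4.7·2 + -1.3·-0.5 + -0.2·2 + -0.9·-0.5 + -2.9·2 + 3.3·1 + 2.9·-1.

6.45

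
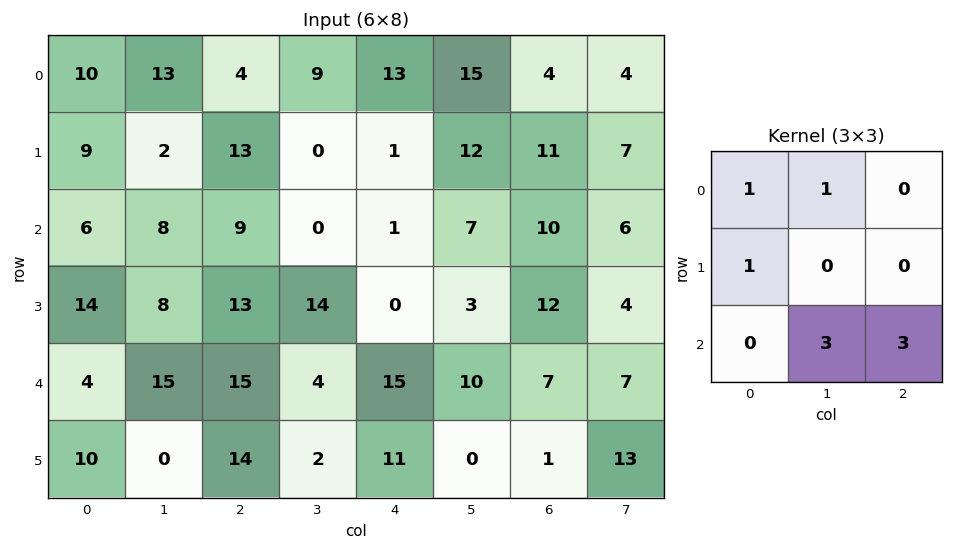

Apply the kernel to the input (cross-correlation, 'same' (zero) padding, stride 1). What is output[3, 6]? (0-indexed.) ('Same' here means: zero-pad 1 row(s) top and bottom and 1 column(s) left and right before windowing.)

The receptive field on the zero-padded input at this output position is [7 10 6 / 3 12 4 / 10 7 7]. Elementwise product with the kernel and sum: 7·1 + 10·1 + 3·1 + 7·3 + 7·3.

62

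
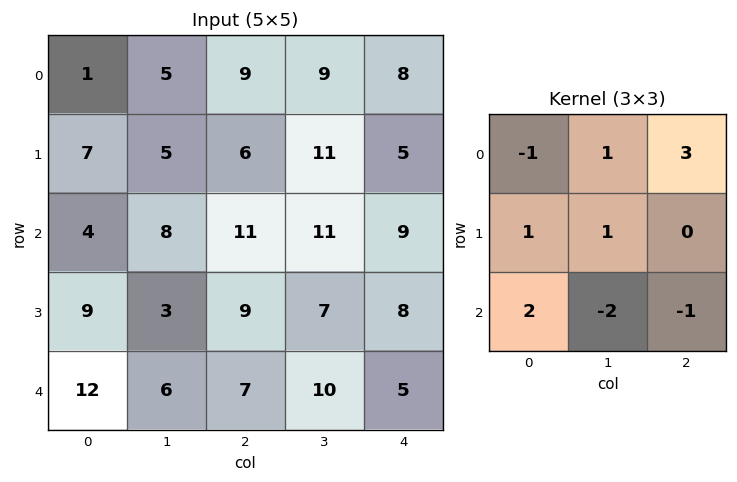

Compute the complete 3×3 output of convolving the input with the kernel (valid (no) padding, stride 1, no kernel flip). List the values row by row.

Output[0,0]: The receptive field on the input at this output position is [1 5 9 / 7 5 6 / 4 8 11]. Elementwise product with the kernel and sum: 1·-1 + 5·1 + 9·3 + 7·1 + 5·1 + 4·2 + 8·-2 + 11·-1.
Output[0,1]: The receptive field on the input at this output position is [5 9 9 / 5 6 11 / 8 11 11]. Elementwise product with the kernel and sum: 5·-1 + 9·1 + 9·3 + 5·1 + 6·1 + 8·2 + 11·-2 + 11·-1.

24 25 32
31 34 38
54 36 32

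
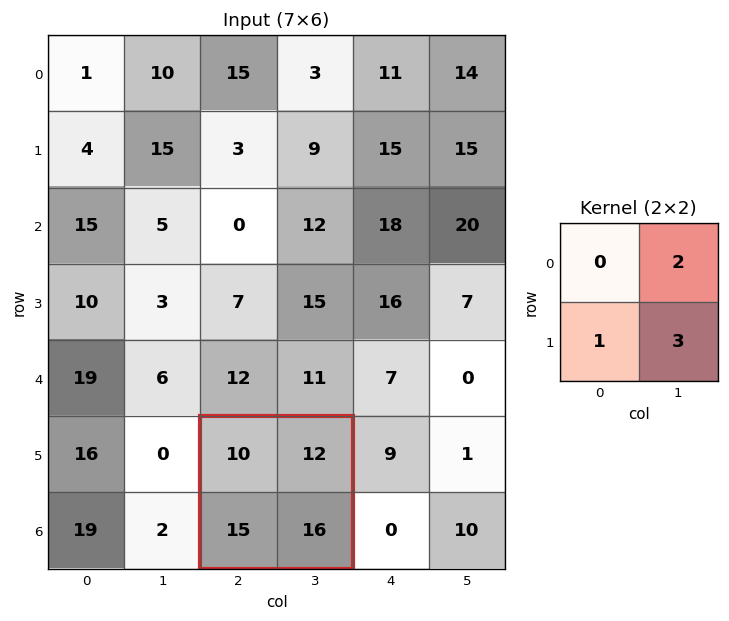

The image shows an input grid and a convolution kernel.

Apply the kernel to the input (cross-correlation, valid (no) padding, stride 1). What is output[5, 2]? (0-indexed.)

87

The receptive field on the input at this output position is [10 12 / 15 16]. Elementwise product with the kernel and sum: 12·2 + 15·1 + 16·3.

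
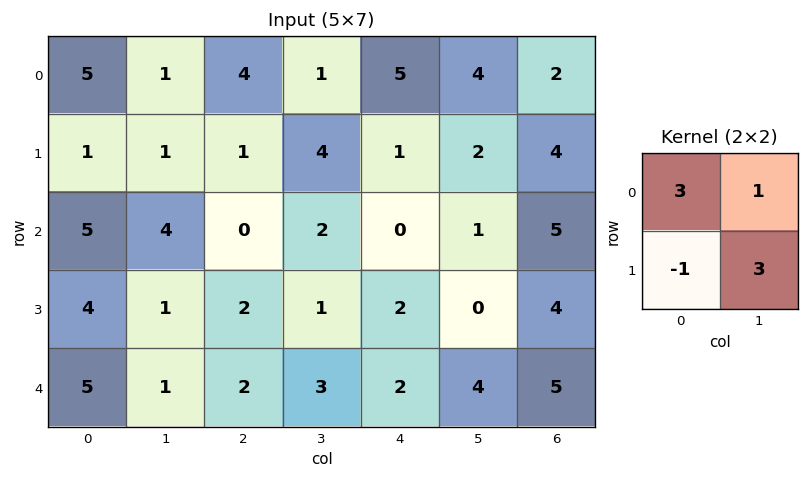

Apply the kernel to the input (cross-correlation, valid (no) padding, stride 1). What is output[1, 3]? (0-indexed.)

11

The receptive field on the input at this output position is [4 1 / 2 0]. Elementwise product with the kernel and sum: 4·3 + 1·1 + 2·-1 + 0·3.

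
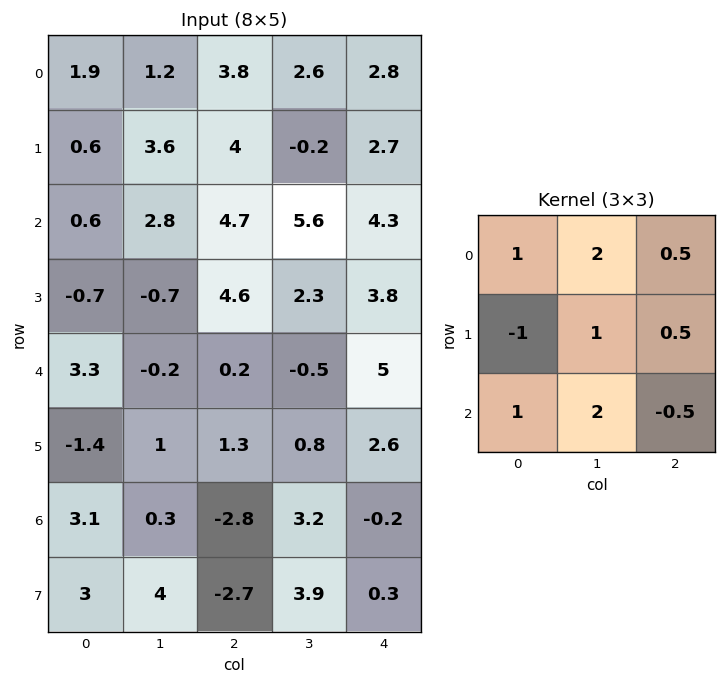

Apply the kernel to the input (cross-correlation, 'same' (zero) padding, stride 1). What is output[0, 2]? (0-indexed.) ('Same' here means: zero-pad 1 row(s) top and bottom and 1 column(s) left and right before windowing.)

15.6

The receptive field on the zero-padded input at this output position is [0 0 0 / 1.2 3.8 2.6 / 3.6 4 -0.2]. Elementwise product with the kernel and sum: 0·1 + 0·2 + 0·0.5 + 1.2·-1 + 3.8·1 + 2.6·0.5 + 3.6·1 + 4·2 + -0.2·-0.5.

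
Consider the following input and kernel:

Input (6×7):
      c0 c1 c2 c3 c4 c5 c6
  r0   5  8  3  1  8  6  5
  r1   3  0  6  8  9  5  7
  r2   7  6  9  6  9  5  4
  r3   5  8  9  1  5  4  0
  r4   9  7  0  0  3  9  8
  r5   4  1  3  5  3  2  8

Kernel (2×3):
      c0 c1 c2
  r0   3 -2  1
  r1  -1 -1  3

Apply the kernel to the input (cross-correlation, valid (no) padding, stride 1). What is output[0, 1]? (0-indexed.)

The receptive field on the input at this output position is [8 3 1 / 0 6 8]. Elementwise product with the kernel and sum: 8·3 + 3·-2 + 1·1 + 0·-1 + 6·-1 + 8·3.

37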